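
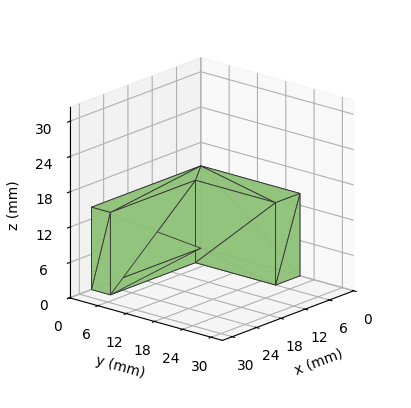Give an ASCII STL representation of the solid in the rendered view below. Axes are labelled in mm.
Reading the render: the shape is an L-shaped prism: outer 27 × 21 mm, arm thicknesses ≈ 4 mm (horizontal) and 6 mm (vertical), extruded 14 mm in z (dimensions read to the nearest mm from the axis ticks). For the STL, each face is triangulated and given an outward normal.

solid part
  facet normal 0.0000 0.0000 -1.0000
    outer loop
      vertex 27.00 4.00 0.00
      vertex 27.00 0.00 0.00
      vertex 0.00 0.00 0.00
    endloop
  endfacet
  facet normal 0.0000 0.0000 -1.0000
    outer loop
      vertex 6.00 4.00 0.00
      vertex 27.00 4.00 0.00
      vertex 0.00 0.00 0.00
    endloop
  endfacet
  facet normal 0.0000 0.0000 -1.0000
    outer loop
      vertex 6.00 21.00 0.00
      vertex 6.00 4.00 0.00
      vertex 0.00 0.00 0.00
    endloop
  endfacet
  facet normal 0.0000 0.0000 -1.0000
    outer loop
      vertex 0.00 21.00 0.00
      vertex 6.00 21.00 0.00
      vertex 0.00 0.00 0.00
    endloop
  endfacet
  facet normal 0.0000 0.0000 1.0000
    outer loop
      vertex 0.00 0.00 14.00
      vertex 27.00 0.00 14.00
      vertex 27.00 4.00 14.00
    endloop
  endfacet
  facet normal 0.0000 0.0000 1.0000
    outer loop
      vertex 0.00 0.00 14.00
      vertex 27.00 4.00 14.00
      vertex 6.00 4.00 14.00
    endloop
  endfacet
  facet normal 0.0000 0.0000 1.0000
    outer loop
      vertex 0.00 0.00 14.00
      vertex 6.00 4.00 14.00
      vertex 6.00 21.00 14.00
    endloop
  endfacet
  facet normal 0.0000 0.0000 1.0000
    outer loop
      vertex 0.00 0.00 14.00
      vertex 6.00 21.00 14.00
      vertex 0.00 21.00 14.00
    endloop
  endfacet
  facet normal 0.0000 -1.0000 0.0000
    outer loop
      vertex 0.00 0.00 0.00
      vertex 27.00 0.00 0.00
      vertex 27.00 0.00 14.00
    endloop
  endfacet
  facet normal 0.0000 -1.0000 0.0000
    outer loop
      vertex 0.00 0.00 0.00
      vertex 27.00 0.00 14.00
      vertex 0.00 0.00 14.00
    endloop
  endfacet
  facet normal 1.0000 0.0000 0.0000
    outer loop
      vertex 27.00 0.00 0.00
      vertex 27.00 4.00 0.00
      vertex 27.00 4.00 14.00
    endloop
  endfacet
  facet normal 1.0000 0.0000 0.0000
    outer loop
      vertex 27.00 0.00 0.00
      vertex 27.00 4.00 14.00
      vertex 27.00 0.00 14.00
    endloop
  endfacet
  facet normal 0.0000 1.0000 0.0000
    outer loop
      vertex 27.00 4.00 0.00
      vertex 6.00 4.00 0.00
      vertex 6.00 4.00 14.00
    endloop
  endfacet
  facet normal 0.0000 1.0000 0.0000
    outer loop
      vertex 27.00 4.00 0.00
      vertex 6.00 4.00 14.00
      vertex 27.00 4.00 14.00
    endloop
  endfacet
  facet normal 1.0000 0.0000 0.0000
    outer loop
      vertex 6.00 4.00 0.00
      vertex 6.00 21.00 0.00
      vertex 6.00 21.00 14.00
    endloop
  endfacet
  facet normal 1.0000 0.0000 0.0000
    outer loop
      vertex 6.00 4.00 0.00
      vertex 6.00 21.00 14.00
      vertex 6.00 4.00 14.00
    endloop
  endfacet
  facet normal 0.0000 1.0000 0.0000
    outer loop
      vertex 6.00 21.00 0.00
      vertex 0.00 21.00 0.00
      vertex 0.00 21.00 14.00
    endloop
  endfacet
  facet normal 0.0000 1.0000 0.0000
    outer loop
      vertex 6.00 21.00 0.00
      vertex 0.00 21.00 14.00
      vertex 6.00 21.00 14.00
    endloop
  endfacet
  facet normal -1.0000 0.0000 0.0000
    outer loop
      vertex 0.00 21.00 0.00
      vertex 0.00 0.00 0.00
      vertex 0.00 0.00 14.00
    endloop
  endfacet
  facet normal -1.0000 0.0000 0.0000
    outer loop
      vertex 0.00 21.00 0.00
      vertex 0.00 0.00 14.00
      vertex 0.00 21.00 14.00
    endloop
  endfacet
endsolid part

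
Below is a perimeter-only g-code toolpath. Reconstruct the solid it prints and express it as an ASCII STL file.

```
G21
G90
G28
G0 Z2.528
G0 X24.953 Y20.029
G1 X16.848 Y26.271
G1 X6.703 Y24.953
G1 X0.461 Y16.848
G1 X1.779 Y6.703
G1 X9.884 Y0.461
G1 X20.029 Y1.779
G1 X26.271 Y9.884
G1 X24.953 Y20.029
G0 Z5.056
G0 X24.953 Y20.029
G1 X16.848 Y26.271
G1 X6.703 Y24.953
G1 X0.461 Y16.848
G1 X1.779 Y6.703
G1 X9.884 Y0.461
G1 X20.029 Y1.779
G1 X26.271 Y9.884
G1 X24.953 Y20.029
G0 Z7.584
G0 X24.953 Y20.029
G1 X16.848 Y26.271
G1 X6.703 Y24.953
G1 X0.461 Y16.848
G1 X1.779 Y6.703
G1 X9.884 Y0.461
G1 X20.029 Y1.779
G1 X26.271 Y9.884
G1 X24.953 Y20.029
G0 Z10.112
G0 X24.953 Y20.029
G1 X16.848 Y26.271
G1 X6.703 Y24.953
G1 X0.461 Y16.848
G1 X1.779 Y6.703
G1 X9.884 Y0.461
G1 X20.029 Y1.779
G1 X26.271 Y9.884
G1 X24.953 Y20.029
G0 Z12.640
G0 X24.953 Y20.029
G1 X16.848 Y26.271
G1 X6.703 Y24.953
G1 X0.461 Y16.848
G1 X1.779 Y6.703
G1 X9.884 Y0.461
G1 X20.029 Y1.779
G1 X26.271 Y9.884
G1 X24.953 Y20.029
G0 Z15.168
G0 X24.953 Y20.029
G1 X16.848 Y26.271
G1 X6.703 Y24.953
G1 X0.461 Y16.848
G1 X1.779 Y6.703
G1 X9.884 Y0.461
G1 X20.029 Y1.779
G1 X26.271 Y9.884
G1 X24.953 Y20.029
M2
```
solid part
  facet normal 0.0000 0.0000 -1.0000
    outer loop
      vertex 6.703 24.953 0.000
      vertex 16.848 26.271 0.000
      vertex 24.953 20.029 0.000
    endloop
  endfacet
  facet normal 0.0000 0.0000 -1.0000
    outer loop
      vertex 0.461 16.848 0.000
      vertex 6.703 24.953 0.000
      vertex 24.953 20.029 0.000
    endloop
  endfacet
  facet normal 0.0000 0.0000 -1.0000
    outer loop
      vertex 1.779 6.703 0.000
      vertex 0.461 16.848 0.000
      vertex 24.953 20.029 0.000
    endloop
  endfacet
  facet normal 0.0000 0.0000 -1.0000
    outer loop
      vertex 9.884 0.461 0.000
      vertex 1.779 6.703 0.000
      vertex 24.953 20.029 0.000
    endloop
  endfacet
  facet normal 0.0000 0.0000 -1.0000
    outer loop
      vertex 20.029 1.779 0.000
      vertex 9.884 0.461 0.000
      vertex 24.953 20.029 0.000
    endloop
  endfacet
  facet normal 0.0000 0.0000 -1.0000
    outer loop
      vertex 26.271 9.884 0.000
      vertex 20.029 1.779 0.000
      vertex 24.953 20.029 0.000
    endloop
  endfacet
  facet normal 0.0000 0.0000 1.0000
    outer loop
      vertex 24.953 20.029 15.168
      vertex 16.848 26.271 15.168
      vertex 6.703 24.953 15.168
    endloop
  endfacet
  facet normal 0.0000 0.0000 1.0000
    outer loop
      vertex 24.953 20.029 15.168
      vertex 6.703 24.953 15.168
      vertex 0.461 16.848 15.168
    endloop
  endfacet
  facet normal 0.0000 0.0000 1.0000
    outer loop
      vertex 24.953 20.029 15.168
      vertex 0.461 16.848 15.168
      vertex 1.779 6.703 15.168
    endloop
  endfacet
  facet normal 0.0000 0.0000 1.0000
    outer loop
      vertex 24.953 20.029 15.168
      vertex 1.779 6.703 15.168
      vertex 9.884 0.461 15.168
    endloop
  endfacet
  facet normal 0.0000 0.0000 1.0000
    outer loop
      vertex 24.953 20.029 15.168
      vertex 9.884 0.461 15.168
      vertex 20.029 1.779 15.168
    endloop
  endfacet
  facet normal 0.0000 0.0000 1.0000
    outer loop
      vertex 24.953 20.029 15.168
      vertex 20.029 1.779 15.168
      vertex 26.271 9.884 15.168
    endloop
  endfacet
  facet normal 0.6102 0.7923 0.0000
    outer loop
      vertex 24.953 20.029 0.000
      vertex 16.848 26.271 0.000
      vertex 16.848 26.271 15.168
    endloop
  endfacet
  facet normal 0.6102 0.7923 0.0000
    outer loop
      vertex 24.953 20.029 0.000
      vertex 16.848 26.271 15.168
      vertex 24.953 20.029 15.168
    endloop
  endfacet
  facet normal -0.1288 0.9917 0.0000
    outer loop
      vertex 16.848 26.271 0.000
      vertex 6.703 24.953 0.000
      vertex 6.703 24.953 15.168
    endloop
  endfacet
  facet normal -0.1288 0.9917 0.0000
    outer loop
      vertex 16.848 26.271 0.000
      vertex 6.703 24.953 15.168
      vertex 16.848 26.271 15.168
    endloop
  endfacet
  facet normal -0.7923 0.6102 0.0000
    outer loop
      vertex 6.703 24.953 0.000
      vertex 0.461 16.848 0.000
      vertex 0.461 16.848 15.168
    endloop
  endfacet
  facet normal -0.7923 0.6102 0.0000
    outer loop
      vertex 6.703 24.953 0.000
      vertex 0.461 16.848 15.168
      vertex 6.703 24.953 15.168
    endloop
  endfacet
  facet normal -0.9917 -0.1288 0.0000
    outer loop
      vertex 0.461 16.848 0.000
      vertex 1.779 6.703 0.000
      vertex 1.779 6.703 15.168
    endloop
  endfacet
  facet normal -0.9917 -0.1288 0.0000
    outer loop
      vertex 0.461 16.848 0.000
      vertex 1.779 6.703 15.168
      vertex 0.461 16.848 15.168
    endloop
  endfacet
  facet normal -0.6102 -0.7923 0.0000
    outer loop
      vertex 1.779 6.703 0.000
      vertex 9.884 0.461 0.000
      vertex 9.884 0.461 15.168
    endloop
  endfacet
  facet normal -0.6102 -0.7923 0.0000
    outer loop
      vertex 1.779 6.703 0.000
      vertex 9.884 0.461 15.168
      vertex 1.779 6.703 15.168
    endloop
  endfacet
  facet normal 0.1288 -0.9917 0.0000
    outer loop
      vertex 9.884 0.461 0.000
      vertex 20.029 1.779 0.000
      vertex 20.029 1.779 15.168
    endloop
  endfacet
  facet normal 0.1288 -0.9917 0.0000
    outer loop
      vertex 9.884 0.461 0.000
      vertex 20.029 1.779 15.168
      vertex 9.884 0.461 15.168
    endloop
  endfacet
  facet normal 0.7923 -0.6102 0.0000
    outer loop
      vertex 20.029 1.779 0.000
      vertex 26.271 9.884 0.000
      vertex 26.271 9.884 15.168
    endloop
  endfacet
  facet normal 0.7923 -0.6102 0.0000
    outer loop
      vertex 20.029 1.779 0.000
      vertex 26.271 9.884 15.168
      vertex 20.029 1.779 15.168
    endloop
  endfacet
  facet normal 0.9917 0.1288 0.0000
    outer loop
      vertex 26.271 9.884 0.000
      vertex 24.953 20.029 0.000
      vertex 24.953 20.029 15.168
    endloop
  endfacet
  facet normal 0.9917 0.1288 0.0000
    outer loop
      vertex 26.271 9.884 0.000
      vertex 24.953 20.029 15.168
      vertex 26.271 9.884 15.168
    endloop
  endfacet
endsolid part

The G0 Z moves step by Δz≈2.528 mm. Every layer's G1 loop is the same polygon, so the solid is a straight extrusion of it from z=0 to z≈15.2. Closing with flat bottom and top caps and triangulating gives 28 facets — a regular 8-sided prism (a cylinder approximated with 8 flat sides), circumscribed radius ≈ 13.4 mm, height ≈ 15.2 mm.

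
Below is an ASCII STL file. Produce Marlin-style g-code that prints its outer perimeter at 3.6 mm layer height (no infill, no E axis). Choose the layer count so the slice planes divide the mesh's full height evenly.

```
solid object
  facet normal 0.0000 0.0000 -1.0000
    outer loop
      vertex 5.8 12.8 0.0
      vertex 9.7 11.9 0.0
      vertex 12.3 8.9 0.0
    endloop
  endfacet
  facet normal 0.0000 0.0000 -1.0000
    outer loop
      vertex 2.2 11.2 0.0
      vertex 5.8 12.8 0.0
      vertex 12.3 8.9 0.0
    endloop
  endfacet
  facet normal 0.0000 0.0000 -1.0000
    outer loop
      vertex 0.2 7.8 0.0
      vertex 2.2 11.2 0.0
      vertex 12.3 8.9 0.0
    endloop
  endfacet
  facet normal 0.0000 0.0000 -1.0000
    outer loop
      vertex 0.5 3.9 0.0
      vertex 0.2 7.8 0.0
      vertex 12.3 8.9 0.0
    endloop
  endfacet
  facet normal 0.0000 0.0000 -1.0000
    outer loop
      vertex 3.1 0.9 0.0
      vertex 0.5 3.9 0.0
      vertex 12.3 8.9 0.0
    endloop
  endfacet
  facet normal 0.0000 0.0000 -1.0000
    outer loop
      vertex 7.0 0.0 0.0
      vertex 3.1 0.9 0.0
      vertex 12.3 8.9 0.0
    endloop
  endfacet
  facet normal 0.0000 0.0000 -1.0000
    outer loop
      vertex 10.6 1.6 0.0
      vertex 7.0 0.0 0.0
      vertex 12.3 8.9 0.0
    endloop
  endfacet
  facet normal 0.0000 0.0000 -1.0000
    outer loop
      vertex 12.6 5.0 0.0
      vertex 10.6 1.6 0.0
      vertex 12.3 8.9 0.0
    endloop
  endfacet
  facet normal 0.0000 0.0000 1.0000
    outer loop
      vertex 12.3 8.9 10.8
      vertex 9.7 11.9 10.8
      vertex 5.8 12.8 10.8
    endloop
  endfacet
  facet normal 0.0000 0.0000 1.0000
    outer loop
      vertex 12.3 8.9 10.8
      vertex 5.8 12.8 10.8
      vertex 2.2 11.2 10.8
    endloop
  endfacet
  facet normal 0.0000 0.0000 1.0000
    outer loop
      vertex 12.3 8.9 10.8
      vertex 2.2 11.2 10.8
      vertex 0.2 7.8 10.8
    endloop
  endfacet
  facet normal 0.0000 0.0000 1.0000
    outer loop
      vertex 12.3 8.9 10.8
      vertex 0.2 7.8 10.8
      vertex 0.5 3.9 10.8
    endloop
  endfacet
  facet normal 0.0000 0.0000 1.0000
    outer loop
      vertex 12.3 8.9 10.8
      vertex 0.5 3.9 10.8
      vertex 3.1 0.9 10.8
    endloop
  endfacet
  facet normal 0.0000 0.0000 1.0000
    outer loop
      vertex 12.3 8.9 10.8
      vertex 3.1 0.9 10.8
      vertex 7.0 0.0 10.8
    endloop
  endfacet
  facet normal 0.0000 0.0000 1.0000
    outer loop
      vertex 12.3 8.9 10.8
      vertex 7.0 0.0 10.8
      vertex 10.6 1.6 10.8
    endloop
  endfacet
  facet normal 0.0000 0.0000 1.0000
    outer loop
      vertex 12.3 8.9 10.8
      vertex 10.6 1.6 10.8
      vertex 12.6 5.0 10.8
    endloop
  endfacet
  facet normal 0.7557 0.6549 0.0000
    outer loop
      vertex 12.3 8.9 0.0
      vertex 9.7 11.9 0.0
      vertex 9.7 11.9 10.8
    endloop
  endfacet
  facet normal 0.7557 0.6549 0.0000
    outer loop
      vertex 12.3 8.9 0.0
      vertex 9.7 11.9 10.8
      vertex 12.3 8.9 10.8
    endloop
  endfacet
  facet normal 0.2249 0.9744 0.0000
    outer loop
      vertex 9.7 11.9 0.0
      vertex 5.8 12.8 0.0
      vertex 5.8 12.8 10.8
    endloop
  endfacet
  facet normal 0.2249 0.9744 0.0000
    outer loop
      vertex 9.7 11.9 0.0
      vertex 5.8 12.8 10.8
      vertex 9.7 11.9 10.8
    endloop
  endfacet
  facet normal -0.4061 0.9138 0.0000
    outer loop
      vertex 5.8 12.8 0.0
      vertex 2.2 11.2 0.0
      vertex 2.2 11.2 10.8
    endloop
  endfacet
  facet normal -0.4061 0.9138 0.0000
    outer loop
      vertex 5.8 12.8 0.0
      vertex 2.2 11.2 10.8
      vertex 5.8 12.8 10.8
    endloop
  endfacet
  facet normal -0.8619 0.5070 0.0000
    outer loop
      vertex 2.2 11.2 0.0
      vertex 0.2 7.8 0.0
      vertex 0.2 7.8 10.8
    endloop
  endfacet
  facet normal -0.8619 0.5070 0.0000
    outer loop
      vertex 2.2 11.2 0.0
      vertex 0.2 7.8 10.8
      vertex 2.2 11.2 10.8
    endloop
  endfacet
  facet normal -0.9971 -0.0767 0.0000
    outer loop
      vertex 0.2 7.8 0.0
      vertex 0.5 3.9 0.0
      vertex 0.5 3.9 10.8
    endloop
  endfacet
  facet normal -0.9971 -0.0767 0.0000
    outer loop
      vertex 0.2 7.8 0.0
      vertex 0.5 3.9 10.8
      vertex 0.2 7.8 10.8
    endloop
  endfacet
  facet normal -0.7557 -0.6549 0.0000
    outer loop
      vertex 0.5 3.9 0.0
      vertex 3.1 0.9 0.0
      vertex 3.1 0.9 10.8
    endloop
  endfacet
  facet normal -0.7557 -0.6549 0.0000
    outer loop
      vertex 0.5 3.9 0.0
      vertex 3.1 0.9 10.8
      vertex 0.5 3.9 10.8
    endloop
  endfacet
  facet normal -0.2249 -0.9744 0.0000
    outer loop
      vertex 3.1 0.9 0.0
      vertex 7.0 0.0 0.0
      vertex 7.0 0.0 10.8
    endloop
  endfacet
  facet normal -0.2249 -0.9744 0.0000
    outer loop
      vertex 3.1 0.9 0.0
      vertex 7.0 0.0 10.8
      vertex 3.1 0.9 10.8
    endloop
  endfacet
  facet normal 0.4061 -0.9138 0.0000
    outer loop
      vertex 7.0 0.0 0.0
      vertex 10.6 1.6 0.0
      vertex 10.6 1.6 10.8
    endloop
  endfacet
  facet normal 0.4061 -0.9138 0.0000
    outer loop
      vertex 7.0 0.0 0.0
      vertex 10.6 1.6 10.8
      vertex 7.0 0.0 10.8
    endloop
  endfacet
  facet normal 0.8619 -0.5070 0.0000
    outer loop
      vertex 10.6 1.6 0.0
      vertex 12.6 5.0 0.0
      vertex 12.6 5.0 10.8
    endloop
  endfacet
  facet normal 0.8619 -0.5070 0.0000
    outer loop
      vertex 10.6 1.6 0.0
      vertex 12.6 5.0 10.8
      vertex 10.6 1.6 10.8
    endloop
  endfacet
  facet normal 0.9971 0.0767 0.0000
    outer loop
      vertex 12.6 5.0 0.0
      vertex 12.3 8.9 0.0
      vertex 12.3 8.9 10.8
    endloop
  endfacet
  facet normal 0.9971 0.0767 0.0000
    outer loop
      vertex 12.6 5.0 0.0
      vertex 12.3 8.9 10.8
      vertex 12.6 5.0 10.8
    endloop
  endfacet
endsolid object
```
; perimeter-only toolpath
G21 ; units = mm
G90 ; absolute positioning
G28 ; home
; layer 1
G0 Z3.6
G0 X12.3 Y8.9
G1 X9.7 Y11.9
G1 X5.8 Y12.8
G1 X2.2 Y11.2
G1 X0.2 Y7.8
G1 X0.5 Y3.9
G1 X3.1 Y0.9
G1 X7.0 Y0.0
G1 X10.6 Y1.6
G1 X12.6 Y5.0
G1 X12.3 Y8.9
; layer 2
G0 Z7.2
G0 X12.3 Y8.9
G1 X9.7 Y11.9
G1 X5.8 Y12.8
G1 X2.2 Y11.2
G1 X0.2 Y7.8
G1 X0.5 Y3.9
G1 X3.1 Y0.9
G1 X7.0 Y0.0
G1 X10.6 Y1.6
G1 X12.6 Y5.0
G1 X12.3 Y8.9
; layer 3
G0 Z10.8
G0 X12.3 Y8.9
G1 X9.7 Y11.9
G1 X5.8 Y12.8
G1 X2.2 Y11.2
G1 X0.2 Y7.8
G1 X0.5 Y3.9
G1 X3.1 Y0.9
G1 X7.0 Y0.0
G1 X10.6 Y1.6
G1 X12.6 Y5.0
G1 X12.3 Y8.9
M2 ; end

The solid is a regular 10-sided prism (a cylinder approximated with 10 flat sides), circumscribed radius ≈ 6.4 mm, height ≈ 10.8 mm. Slicing at Δz = 3.6 mm — 3 equal slices spanning the solid's height, so layer i sits at z = i·h/3 — gives 3 non-empty perimeters. Each is a 10-segment closed polygon; G0 lifts to the layer z and rapids to the start vertex, then G1 traces the edges.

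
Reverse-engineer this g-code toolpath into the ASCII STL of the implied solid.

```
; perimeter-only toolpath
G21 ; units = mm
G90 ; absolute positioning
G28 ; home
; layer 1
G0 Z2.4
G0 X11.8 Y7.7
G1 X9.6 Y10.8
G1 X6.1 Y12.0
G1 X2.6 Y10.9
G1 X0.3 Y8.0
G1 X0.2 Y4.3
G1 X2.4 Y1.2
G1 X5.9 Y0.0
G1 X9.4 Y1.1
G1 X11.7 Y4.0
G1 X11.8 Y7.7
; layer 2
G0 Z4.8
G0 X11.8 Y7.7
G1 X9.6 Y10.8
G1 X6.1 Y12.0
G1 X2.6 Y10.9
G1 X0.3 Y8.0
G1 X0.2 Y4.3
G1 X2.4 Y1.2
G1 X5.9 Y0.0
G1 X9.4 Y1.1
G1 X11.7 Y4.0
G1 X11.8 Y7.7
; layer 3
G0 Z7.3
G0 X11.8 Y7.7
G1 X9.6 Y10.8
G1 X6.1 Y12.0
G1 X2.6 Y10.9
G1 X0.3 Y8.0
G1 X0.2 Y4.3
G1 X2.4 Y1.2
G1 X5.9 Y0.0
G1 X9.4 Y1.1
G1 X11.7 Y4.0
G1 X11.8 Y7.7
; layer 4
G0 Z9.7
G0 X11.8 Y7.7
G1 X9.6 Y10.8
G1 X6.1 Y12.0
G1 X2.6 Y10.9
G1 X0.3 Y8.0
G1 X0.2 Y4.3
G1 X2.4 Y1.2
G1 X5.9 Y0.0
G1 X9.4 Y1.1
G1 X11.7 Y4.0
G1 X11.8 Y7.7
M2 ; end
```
solid part
  facet normal 0.0000 0.0000 -1.0000
    outer loop
      vertex 6.1 12.0 0.0
      vertex 9.6 10.8 0.0
      vertex 11.8 7.7 0.0
    endloop
  endfacet
  facet normal 0.0000 0.0000 -1.0000
    outer loop
      vertex 2.6 10.9 0.0
      vertex 6.1 12.0 0.0
      vertex 11.8 7.7 0.0
    endloop
  endfacet
  facet normal 0.0000 0.0000 -1.0000
    outer loop
      vertex 0.3 8.0 0.0
      vertex 2.6 10.9 0.0
      vertex 11.8 7.7 0.0
    endloop
  endfacet
  facet normal 0.0000 0.0000 -1.0000
    outer loop
      vertex 0.2 4.3 0.0
      vertex 0.3 8.0 0.0
      vertex 11.8 7.7 0.0
    endloop
  endfacet
  facet normal 0.0000 0.0000 -1.0000
    outer loop
      vertex 2.4 1.2 0.0
      vertex 0.2 4.3 0.0
      vertex 11.8 7.7 0.0
    endloop
  endfacet
  facet normal 0.0000 0.0000 -1.0000
    outer loop
      vertex 5.9 0.0 0.0
      vertex 2.4 1.2 0.0
      vertex 11.8 7.7 0.0
    endloop
  endfacet
  facet normal 0.0000 0.0000 -1.0000
    outer loop
      vertex 9.4 1.1 0.0
      vertex 5.9 0.0 0.0
      vertex 11.8 7.7 0.0
    endloop
  endfacet
  facet normal 0.0000 0.0000 -1.0000
    outer loop
      vertex 11.7 4.0 0.0
      vertex 9.4 1.1 0.0
      vertex 11.8 7.7 0.0
    endloop
  endfacet
  facet normal 0.0000 0.0000 1.0000
    outer loop
      vertex 11.8 7.7 9.7
      vertex 9.6 10.8 9.7
      vertex 6.1 12.0 9.7
    endloop
  endfacet
  facet normal 0.0000 0.0000 1.0000
    outer loop
      vertex 11.8 7.7 9.7
      vertex 6.1 12.0 9.7
      vertex 2.6 10.9 9.7
    endloop
  endfacet
  facet normal 0.0000 0.0000 1.0000
    outer loop
      vertex 11.8 7.7 9.7
      vertex 2.6 10.9 9.7
      vertex 0.3 8.0 9.7
    endloop
  endfacet
  facet normal 0.0000 0.0000 1.0000
    outer loop
      vertex 11.8 7.7 9.7
      vertex 0.3 8.0 9.7
      vertex 0.2 4.3 9.7
    endloop
  endfacet
  facet normal 0.0000 0.0000 1.0000
    outer loop
      vertex 11.8 7.7 9.7
      vertex 0.2 4.3 9.7
      vertex 2.4 1.2 9.7
    endloop
  endfacet
  facet normal 0.0000 0.0000 1.0000
    outer loop
      vertex 11.8 7.7 9.7
      vertex 2.4 1.2 9.7
      vertex 5.9 0.0 9.7
    endloop
  endfacet
  facet normal 0.0000 0.0000 1.0000
    outer loop
      vertex 11.8 7.7 9.7
      vertex 5.9 0.0 9.7
      vertex 9.4 1.1 9.7
    endloop
  endfacet
  facet normal 0.0000 0.0000 1.0000
    outer loop
      vertex 11.8 7.7 9.7
      vertex 9.4 1.1 9.7
      vertex 11.7 4.0 9.7
    endloop
  endfacet
  facet normal 0.8155 0.5787 0.0000
    outer loop
      vertex 11.8 7.7 0.0
      vertex 9.6 10.8 0.0
      vertex 9.6 10.8 9.7
    endloop
  endfacet
  facet normal 0.8155 0.5787 0.0000
    outer loop
      vertex 11.8 7.7 0.0
      vertex 9.6 10.8 9.7
      vertex 11.8 7.7 9.7
    endloop
  endfacet
  facet normal 0.3243 0.9459 0.0000
    outer loop
      vertex 9.6 10.8 0.0
      vertex 6.1 12.0 0.0
      vertex 6.1 12.0 9.7
    endloop
  endfacet
  facet normal 0.3243 0.9459 0.0000
    outer loop
      vertex 9.6 10.8 0.0
      vertex 6.1 12.0 9.7
      vertex 9.6 10.8 9.7
    endloop
  endfacet
  facet normal -0.2998 0.9540 0.0000
    outer loop
      vertex 6.1 12.0 0.0
      vertex 2.6 10.9 0.0
      vertex 2.6 10.9 9.7
    endloop
  endfacet
  facet normal -0.2998 0.9540 0.0000
    outer loop
      vertex 6.1 12.0 0.0
      vertex 2.6 10.9 9.7
      vertex 6.1 12.0 9.7
    endloop
  endfacet
  facet normal -0.7835 0.6214 0.0000
    outer loop
      vertex 2.6 10.9 0.0
      vertex 0.3 8.0 0.0
      vertex 0.3 8.0 9.7
    endloop
  endfacet
  facet normal -0.7835 0.6214 0.0000
    outer loop
      vertex 2.6 10.9 0.0
      vertex 0.3 8.0 9.7
      vertex 2.6 10.9 9.7
    endloop
  endfacet
  facet normal -0.9996 0.0270 0.0000
    outer loop
      vertex 0.3 8.0 0.0
      vertex 0.2 4.3 0.0
      vertex 0.2 4.3 9.7
    endloop
  endfacet
  facet normal -0.9996 0.0270 0.0000
    outer loop
      vertex 0.3 8.0 0.0
      vertex 0.2 4.3 9.7
      vertex 0.3 8.0 9.7
    endloop
  endfacet
  facet normal -0.8155 -0.5787 0.0000
    outer loop
      vertex 0.2 4.3 0.0
      vertex 2.4 1.2 0.0
      vertex 2.4 1.2 9.7
    endloop
  endfacet
  facet normal -0.8155 -0.5787 0.0000
    outer loop
      vertex 0.2 4.3 0.0
      vertex 2.4 1.2 9.7
      vertex 0.2 4.3 9.7
    endloop
  endfacet
  facet normal -0.3243 -0.9459 0.0000
    outer loop
      vertex 2.4 1.2 0.0
      vertex 5.9 0.0 0.0
      vertex 5.9 0.0 9.7
    endloop
  endfacet
  facet normal -0.3243 -0.9459 0.0000
    outer loop
      vertex 2.4 1.2 0.0
      vertex 5.9 0.0 9.7
      vertex 2.4 1.2 9.7
    endloop
  endfacet
  facet normal 0.2998 -0.9540 0.0000
    outer loop
      vertex 5.9 0.0 0.0
      vertex 9.4 1.1 0.0
      vertex 9.4 1.1 9.7
    endloop
  endfacet
  facet normal 0.2998 -0.9540 0.0000
    outer loop
      vertex 5.9 0.0 0.0
      vertex 9.4 1.1 9.7
      vertex 5.9 0.0 9.7
    endloop
  endfacet
  facet normal 0.7835 -0.6214 0.0000
    outer loop
      vertex 9.4 1.1 0.0
      vertex 11.7 4.0 0.0
      vertex 11.7 4.0 9.7
    endloop
  endfacet
  facet normal 0.7835 -0.6214 0.0000
    outer loop
      vertex 9.4 1.1 0.0
      vertex 11.7 4.0 9.7
      vertex 9.4 1.1 9.7
    endloop
  endfacet
  facet normal 0.9996 -0.0270 0.0000
    outer loop
      vertex 11.7 4.0 0.0
      vertex 11.8 7.7 0.0
      vertex 11.8 7.7 9.7
    endloop
  endfacet
  facet normal 0.9996 -0.0270 0.0000
    outer loop
      vertex 11.7 4.0 0.0
      vertex 11.8 7.7 9.7
      vertex 11.7 4.0 9.7
    endloop
  endfacet
endsolid part

The G0 Z moves step by Δz≈2.4 mm. Every layer's G1 loop is the same polygon, so the solid is a straight extrusion of it from z=0 to z≈9.7. Closing with flat bottom and top caps and triangulating gives 36 facets — a regular 10-sided prism (a cylinder approximated with 10 flat sides), circumscribed radius ≈ 6 mm, height ≈ 9.7 mm.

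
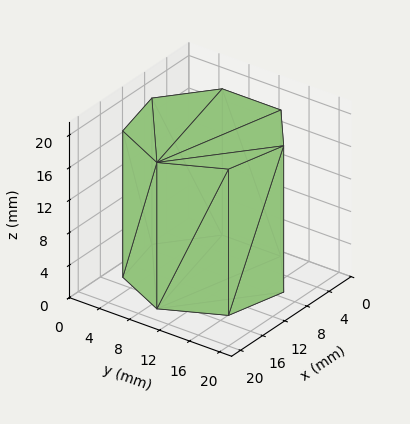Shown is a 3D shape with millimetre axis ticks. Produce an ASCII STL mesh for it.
Reading the render: the shape is a regular 7-sided prism (a cylinder approximated with 7 flat sides), circumscribed radius ≈ 9 mm, height ≈ 18 mm (dimensions read to the nearest mm from the axis ticks). For the STL, each face is triangulated and given an outward normal.

solid part
  facet normal 0.0000 0.0000 -1.0000
    outer loop
      vertex 6.997 17.774 0.000
      vertex 14.611 16.036 0.000
      vertex 18.000 9.000 0.000
    endloop
  endfacet
  facet normal 0.0000 0.0000 -1.0000
    outer loop
      vertex 0.891 12.905 0.000
      vertex 6.997 17.774 0.000
      vertex 18.000 9.000 0.000
    endloop
  endfacet
  facet normal 0.0000 0.0000 -1.0000
    outer loop
      vertex 0.891 5.095 0.000
      vertex 0.891 12.905 0.000
      vertex 18.000 9.000 0.000
    endloop
  endfacet
  facet normal 0.0000 0.0000 -1.0000
    outer loop
      vertex 6.997 0.226 0.000
      vertex 0.891 5.095 0.000
      vertex 18.000 9.000 0.000
    endloop
  endfacet
  facet normal 0.0000 0.0000 -1.0000
    outer loop
      vertex 14.611 1.964 0.000
      vertex 6.997 0.226 0.000
      vertex 18.000 9.000 0.000
    endloop
  endfacet
  facet normal 0.0000 0.0000 1.0000
    outer loop
      vertex 18.000 9.000 18.000
      vertex 14.611 16.036 18.000
      vertex 6.997 17.774 18.000
    endloop
  endfacet
  facet normal 0.0000 0.0000 1.0000
    outer loop
      vertex 18.000 9.000 18.000
      vertex 6.997 17.774 18.000
      vertex 0.891 12.905 18.000
    endloop
  endfacet
  facet normal 0.0000 0.0000 1.0000
    outer loop
      vertex 18.000 9.000 18.000
      vertex 0.891 12.905 18.000
      vertex 0.891 5.095 18.000
    endloop
  endfacet
  facet normal 0.0000 0.0000 1.0000
    outer loop
      vertex 18.000 9.000 18.000
      vertex 0.891 5.095 18.000
      vertex 6.997 0.226 18.000
    endloop
  endfacet
  facet normal 0.0000 0.0000 1.0000
    outer loop
      vertex 18.000 9.000 18.000
      vertex 6.997 0.226 18.000
      vertex 14.611 1.964 18.000
    endloop
  endfacet
  facet normal 0.9009 0.4340 0.0000
    outer loop
      vertex 18.000 9.000 0.000
      vertex 14.611 16.036 0.000
      vertex 14.611 16.036 18.000
    endloop
  endfacet
  facet normal 0.9009 0.4340 0.0000
    outer loop
      vertex 18.000 9.000 0.000
      vertex 14.611 16.036 18.000
      vertex 18.000 9.000 18.000
    endloop
  endfacet
  facet normal 0.2225 0.9749 0.0000
    outer loop
      vertex 14.611 16.036 0.000
      vertex 6.997 17.774 0.000
      vertex 6.997 17.774 18.000
    endloop
  endfacet
  facet normal 0.2225 0.9749 0.0000
    outer loop
      vertex 14.611 16.036 0.000
      vertex 6.997 17.774 18.000
      vertex 14.611 16.036 18.000
    endloop
  endfacet
  facet normal -0.6235 0.7819 0.0000
    outer loop
      vertex 6.997 17.774 0.000
      vertex 0.891 12.905 0.000
      vertex 0.891 12.905 18.000
    endloop
  endfacet
  facet normal -0.6235 0.7819 0.0000
    outer loop
      vertex 6.997 17.774 0.000
      vertex 0.891 12.905 18.000
      vertex 6.997 17.774 18.000
    endloop
  endfacet
  facet normal -1.0000 0.0000 0.0000
    outer loop
      vertex 0.891 12.905 0.000
      vertex 0.891 5.095 0.000
      vertex 0.891 5.095 18.000
    endloop
  endfacet
  facet normal -1.0000 0.0000 0.0000
    outer loop
      vertex 0.891 12.905 0.000
      vertex 0.891 5.095 18.000
      vertex 0.891 12.905 18.000
    endloop
  endfacet
  facet normal -0.6235 -0.7819 0.0000
    outer loop
      vertex 0.891 5.095 0.000
      vertex 6.997 0.226 0.000
      vertex 6.997 0.226 18.000
    endloop
  endfacet
  facet normal -0.6235 -0.7819 0.0000
    outer loop
      vertex 0.891 5.095 0.000
      vertex 6.997 0.226 18.000
      vertex 0.891 5.095 18.000
    endloop
  endfacet
  facet normal 0.2225 -0.9749 0.0000
    outer loop
      vertex 6.997 0.226 0.000
      vertex 14.611 1.964 0.000
      vertex 14.611 1.964 18.000
    endloop
  endfacet
  facet normal 0.2225 -0.9749 0.0000
    outer loop
      vertex 6.997 0.226 0.000
      vertex 14.611 1.964 18.000
      vertex 6.997 0.226 18.000
    endloop
  endfacet
  facet normal 0.9009 -0.4340 0.0000
    outer loop
      vertex 14.611 1.964 0.000
      vertex 18.000 9.000 0.000
      vertex 18.000 9.000 18.000
    endloop
  endfacet
  facet normal 0.9009 -0.4340 0.0000
    outer loop
      vertex 14.611 1.964 0.000
      vertex 18.000 9.000 18.000
      vertex 14.611 1.964 18.000
    endloop
  endfacet
endsolid part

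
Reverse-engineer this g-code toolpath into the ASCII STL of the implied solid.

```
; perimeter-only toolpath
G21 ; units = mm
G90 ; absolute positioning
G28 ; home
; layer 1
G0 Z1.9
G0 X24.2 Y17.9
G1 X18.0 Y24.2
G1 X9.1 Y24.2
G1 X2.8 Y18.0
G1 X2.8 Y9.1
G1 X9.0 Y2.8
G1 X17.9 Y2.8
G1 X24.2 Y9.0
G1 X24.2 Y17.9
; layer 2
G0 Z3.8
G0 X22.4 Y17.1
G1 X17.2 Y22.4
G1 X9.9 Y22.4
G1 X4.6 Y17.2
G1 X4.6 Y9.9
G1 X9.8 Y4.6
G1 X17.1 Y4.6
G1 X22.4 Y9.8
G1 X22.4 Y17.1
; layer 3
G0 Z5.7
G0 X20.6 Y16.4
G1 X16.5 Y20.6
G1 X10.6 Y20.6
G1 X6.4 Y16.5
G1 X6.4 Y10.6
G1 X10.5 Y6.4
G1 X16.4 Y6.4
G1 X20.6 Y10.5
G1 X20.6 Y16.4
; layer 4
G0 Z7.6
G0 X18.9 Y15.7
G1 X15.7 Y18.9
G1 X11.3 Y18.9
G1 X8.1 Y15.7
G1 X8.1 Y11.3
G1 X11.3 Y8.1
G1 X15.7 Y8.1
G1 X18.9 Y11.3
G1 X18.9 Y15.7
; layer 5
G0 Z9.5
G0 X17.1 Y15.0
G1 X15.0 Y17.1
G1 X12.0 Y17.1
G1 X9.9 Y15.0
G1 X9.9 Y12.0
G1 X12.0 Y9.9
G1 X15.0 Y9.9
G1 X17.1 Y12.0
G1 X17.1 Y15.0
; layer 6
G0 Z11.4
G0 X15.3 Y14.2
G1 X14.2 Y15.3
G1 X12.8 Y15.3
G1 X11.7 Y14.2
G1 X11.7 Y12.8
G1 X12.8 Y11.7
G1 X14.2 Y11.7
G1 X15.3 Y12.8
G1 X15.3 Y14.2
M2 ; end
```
solid part
  facet normal 0.0000 0.0000 -1.0000
    outer loop
      vertex 8.4 26.0 0.0
      vertex 18.7 26.0 0.0
      vertex 26.0 18.6 0.0
    endloop
  endfacet
  facet normal 0.0000 0.0000 -1.0000
    outer loop
      vertex 1.0 18.7 0.0
      vertex 8.4 26.0 0.0
      vertex 26.0 18.6 0.0
    endloop
  endfacet
  facet normal 0.0000 0.0000 -1.0000
    outer loop
      vertex 1.0 8.4 0.0
      vertex 1.0 18.7 0.0
      vertex 26.0 18.6 0.0
    endloop
  endfacet
  facet normal 0.0000 0.0000 -1.0000
    outer loop
      vertex 8.3 1.0 0.0
      vertex 1.0 8.4 0.0
      vertex 26.0 18.6 0.0
    endloop
  endfacet
  facet normal 0.0000 0.0000 -1.0000
    outer loop
      vertex 18.6 1.0 0.0
      vertex 8.3 1.0 0.0
      vertex 26.0 18.6 0.0
    endloop
  endfacet
  facet normal 0.0000 0.0000 -1.0000
    outer loop
      vertex 26.0 8.3 0.0
      vertex 18.6 1.0 0.0
      vertex 26.0 18.6 0.0
    endloop
  endfacet
  facet normal 0.5191 0.5121 0.6843
    outer loop
      vertex 26.0 18.6 0.0
      vertex 18.7 26.0 0.0
      vertex 13.5 13.5 13.3
    endloop
  endfacet
  facet normal 0.0000 0.7287 0.6849
    outer loop
      vertex 18.7 26.0 0.0
      vertex 8.4 26.0 0.0
      vertex 13.5 13.5 13.3
    endloop
  endfacet
  facet normal -0.5121 0.5191 0.6843
    outer loop
      vertex 8.4 26.0 0.0
      vertex 1.0 18.7 0.0
      vertex 13.5 13.5 13.3
    endloop
  endfacet
  facet normal -0.7287 0.0000 0.6849
    outer loop
      vertex 1.0 18.7 0.0
      vertex 1.0 8.4 0.0
      vertex 13.5 13.5 13.3
    endloop
  endfacet
  facet normal -0.5191 -0.5121 0.6843
    outer loop
      vertex 1.0 8.4 0.0
      vertex 8.3 1.0 0.0
      vertex 13.5 13.5 13.3
    endloop
  endfacet
  facet normal 0.0000 -0.7287 0.6849
    outer loop
      vertex 8.3 1.0 0.0
      vertex 18.6 1.0 0.0
      vertex 13.5 13.5 13.3
    endloop
  endfacet
  facet normal 0.5121 -0.5191 0.6843
    outer loop
      vertex 18.6 1.0 0.0
      vertex 26.0 8.3 0.0
      vertex 13.5 13.5 13.3
    endloop
  endfacet
  facet normal 0.7287 0.0000 0.6849
    outer loop
      vertex 26.0 8.3 0.0
      vertex 26.0 18.6 0.0
      vertex 13.5 13.5 13.3
    endloop
  endfacet
endsolid part

The G0 Z moves step by Δz≈1.9 mm. The G1 loops shrink linearly with z, so the solid tapers from its base footprint up to z≈13.3. Closing with a flat bottom cap and the tapered top and triangulating gives 14 facets — a regular 8-sided pyramid, base circumscribed radius ≈ 13.5 mm, apex at z ≈ 13.3 mm.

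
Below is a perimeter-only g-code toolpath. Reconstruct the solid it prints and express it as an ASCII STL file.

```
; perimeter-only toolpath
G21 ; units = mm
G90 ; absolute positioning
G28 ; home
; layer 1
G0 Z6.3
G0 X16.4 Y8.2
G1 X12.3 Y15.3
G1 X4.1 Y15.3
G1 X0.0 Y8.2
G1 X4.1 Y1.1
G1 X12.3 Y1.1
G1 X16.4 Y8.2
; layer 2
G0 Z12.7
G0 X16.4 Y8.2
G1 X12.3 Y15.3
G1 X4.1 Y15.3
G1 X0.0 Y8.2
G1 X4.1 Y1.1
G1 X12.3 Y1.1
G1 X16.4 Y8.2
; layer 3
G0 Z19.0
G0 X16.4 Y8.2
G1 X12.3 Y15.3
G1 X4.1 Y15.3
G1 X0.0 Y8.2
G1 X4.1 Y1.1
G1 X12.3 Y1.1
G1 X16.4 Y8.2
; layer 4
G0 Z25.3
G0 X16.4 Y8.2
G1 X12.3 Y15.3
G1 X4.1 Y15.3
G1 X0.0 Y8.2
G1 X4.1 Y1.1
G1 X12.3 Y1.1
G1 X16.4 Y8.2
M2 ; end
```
solid part
  facet normal 0.0000 0.0000 -1.0000
    outer loop
      vertex 4.1 15.3 0.0
      vertex 12.3 15.3 0.0
      vertex 16.4 8.2 0.0
    endloop
  endfacet
  facet normal 0.0000 0.0000 -1.0000
    outer loop
      vertex 0.0 8.2 0.0
      vertex 4.1 15.3 0.0
      vertex 16.4 8.2 0.0
    endloop
  endfacet
  facet normal 0.0000 0.0000 -1.0000
    outer loop
      vertex 4.1 1.1 0.0
      vertex 0.0 8.2 0.0
      vertex 16.4 8.2 0.0
    endloop
  endfacet
  facet normal 0.0000 0.0000 -1.0000
    outer loop
      vertex 12.3 1.1 0.0
      vertex 4.1 1.1 0.0
      vertex 16.4 8.2 0.0
    endloop
  endfacet
  facet normal 0.0000 0.0000 1.0000
    outer loop
      vertex 16.4 8.2 25.3
      vertex 12.3 15.3 25.3
      vertex 4.1 15.3 25.3
    endloop
  endfacet
  facet normal 0.0000 0.0000 1.0000
    outer loop
      vertex 16.4 8.2 25.3
      vertex 4.1 15.3 25.3
      vertex 0.0 8.2 25.3
    endloop
  endfacet
  facet normal 0.0000 0.0000 1.0000
    outer loop
      vertex 16.4 8.2 25.3
      vertex 0.0 8.2 25.3
      vertex 4.1 1.1 25.3
    endloop
  endfacet
  facet normal 0.0000 0.0000 1.0000
    outer loop
      vertex 16.4 8.2 25.3
      vertex 4.1 1.1 25.3
      vertex 12.3 1.1 25.3
    endloop
  endfacet
  facet normal 0.8660 0.5001 0.0000
    outer loop
      vertex 16.4 8.2 0.0
      vertex 12.3 15.3 0.0
      vertex 12.3 15.3 25.3
    endloop
  endfacet
  facet normal 0.8660 0.5001 0.0000
    outer loop
      vertex 16.4 8.2 0.0
      vertex 12.3 15.3 25.3
      vertex 16.4 8.2 25.3
    endloop
  endfacet
  facet normal 0.0000 1.0000 0.0000
    outer loop
      vertex 12.3 15.3 0.0
      vertex 4.1 15.3 0.0
      vertex 4.1 15.3 25.3
    endloop
  endfacet
  facet normal 0.0000 1.0000 0.0000
    outer loop
      vertex 12.3 15.3 0.0
      vertex 4.1 15.3 25.3
      vertex 12.3 15.3 25.3
    endloop
  endfacet
  facet normal -0.8660 0.5001 0.0000
    outer loop
      vertex 4.1 15.3 0.0
      vertex 0.0 8.2 0.0
      vertex 0.0 8.2 25.3
    endloop
  endfacet
  facet normal -0.8660 0.5001 0.0000
    outer loop
      vertex 4.1 15.3 0.0
      vertex 0.0 8.2 25.3
      vertex 4.1 15.3 25.3
    endloop
  endfacet
  facet normal -0.8660 -0.5001 0.0000
    outer loop
      vertex 0.0 8.2 0.0
      vertex 4.1 1.1 0.0
      vertex 4.1 1.1 25.3
    endloop
  endfacet
  facet normal -0.8660 -0.5001 0.0000
    outer loop
      vertex 0.0 8.2 0.0
      vertex 4.1 1.1 25.3
      vertex 0.0 8.2 25.3
    endloop
  endfacet
  facet normal 0.0000 -1.0000 0.0000
    outer loop
      vertex 4.1 1.1 0.0
      vertex 12.3 1.1 0.0
      vertex 12.3 1.1 25.3
    endloop
  endfacet
  facet normal 0.0000 -1.0000 0.0000
    outer loop
      vertex 4.1 1.1 0.0
      vertex 12.3 1.1 25.3
      vertex 4.1 1.1 25.3
    endloop
  endfacet
  facet normal 0.8660 -0.5001 0.0000
    outer loop
      vertex 12.3 1.1 0.0
      vertex 16.4 8.2 0.0
      vertex 16.4 8.2 25.3
    endloop
  endfacet
  facet normal 0.8660 -0.5001 0.0000
    outer loop
      vertex 12.3 1.1 0.0
      vertex 16.4 8.2 25.3
      vertex 12.3 1.1 25.3
    endloop
  endfacet
endsolid part

The G0 Z moves step by Δz≈6.3 mm. Every layer's G1 loop is the same polygon, so the solid is a straight extrusion of it from z=0 to z≈25.3. Closing with flat bottom and top caps and triangulating gives 20 facets — a regular 6-sided prism (a cylinder approximated with 6 flat sides), circumscribed radius ≈ 8.2 mm, height ≈ 25.3 mm.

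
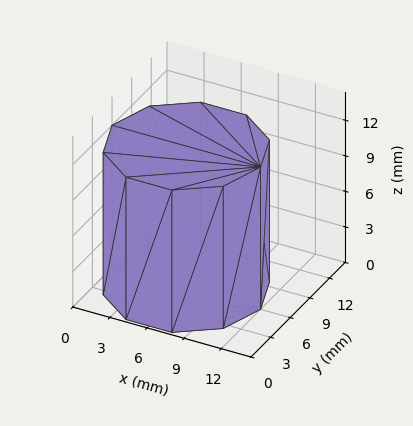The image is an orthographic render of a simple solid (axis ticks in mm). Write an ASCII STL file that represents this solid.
Reading the render: the shape is a regular 10-sided prism (a cylinder approximated with 10 flat sides), circumscribed radius ≈ 6 mm, height ≈ 12 mm (dimensions read to the nearest mm from the axis ticks). For the STL, each face is triangulated and given an outward normal.

solid part
  facet normal 0.0000 0.0000 -1.0000
    outer loop
      vertex 7.854 11.706 0.000
      vertex 10.854 9.527 0.000
      vertex 12.000 6.000 0.000
    endloop
  endfacet
  facet normal 0.0000 0.0000 -1.0000
    outer loop
      vertex 4.146 11.706 0.000
      vertex 7.854 11.706 0.000
      vertex 12.000 6.000 0.000
    endloop
  endfacet
  facet normal 0.0000 0.0000 -1.0000
    outer loop
      vertex 1.146 9.527 0.000
      vertex 4.146 11.706 0.000
      vertex 12.000 6.000 0.000
    endloop
  endfacet
  facet normal 0.0000 0.0000 -1.0000
    outer loop
      vertex 0.000 6.000 0.000
      vertex 1.146 9.527 0.000
      vertex 12.000 6.000 0.000
    endloop
  endfacet
  facet normal 0.0000 0.0000 -1.0000
    outer loop
      vertex 1.146 2.473 0.000
      vertex 0.000 6.000 0.000
      vertex 12.000 6.000 0.000
    endloop
  endfacet
  facet normal 0.0000 0.0000 -1.0000
    outer loop
      vertex 4.146 0.294 0.000
      vertex 1.146 2.473 0.000
      vertex 12.000 6.000 0.000
    endloop
  endfacet
  facet normal 0.0000 0.0000 -1.0000
    outer loop
      vertex 7.854 0.294 0.000
      vertex 4.146 0.294 0.000
      vertex 12.000 6.000 0.000
    endloop
  endfacet
  facet normal 0.0000 0.0000 -1.0000
    outer loop
      vertex 10.854 2.473 0.000
      vertex 7.854 0.294 0.000
      vertex 12.000 6.000 0.000
    endloop
  endfacet
  facet normal 0.0000 0.0000 1.0000
    outer loop
      vertex 12.000 6.000 12.000
      vertex 10.854 9.527 12.000
      vertex 7.854 11.706 12.000
    endloop
  endfacet
  facet normal 0.0000 0.0000 1.0000
    outer loop
      vertex 12.000 6.000 12.000
      vertex 7.854 11.706 12.000
      vertex 4.146 11.706 12.000
    endloop
  endfacet
  facet normal 0.0000 0.0000 1.0000
    outer loop
      vertex 12.000 6.000 12.000
      vertex 4.146 11.706 12.000
      vertex 1.146 9.527 12.000
    endloop
  endfacet
  facet normal 0.0000 0.0000 1.0000
    outer loop
      vertex 12.000 6.000 12.000
      vertex 1.146 9.527 12.000
      vertex 0.000 6.000 12.000
    endloop
  endfacet
  facet normal 0.0000 0.0000 1.0000
    outer loop
      vertex 12.000 6.000 12.000
      vertex 0.000 6.000 12.000
      vertex 1.146 2.473 12.000
    endloop
  endfacet
  facet normal 0.0000 0.0000 1.0000
    outer loop
      vertex 12.000 6.000 12.000
      vertex 1.146 2.473 12.000
      vertex 4.146 0.294 12.000
    endloop
  endfacet
  facet normal 0.0000 0.0000 1.0000
    outer loop
      vertex 12.000 6.000 12.000
      vertex 4.146 0.294 12.000
      vertex 7.854 0.294 12.000
    endloop
  endfacet
  facet normal 0.0000 0.0000 1.0000
    outer loop
      vertex 12.000 6.000 12.000
      vertex 7.854 0.294 12.000
      vertex 10.854 2.473 12.000
    endloop
  endfacet
  facet normal 0.9511 0.3090 0.0000
    outer loop
      vertex 12.000 6.000 0.000
      vertex 10.854 9.527 0.000
      vertex 10.854 9.527 12.000
    endloop
  endfacet
  facet normal 0.9511 0.3090 0.0000
    outer loop
      vertex 12.000 6.000 0.000
      vertex 10.854 9.527 12.000
      vertex 12.000 6.000 12.000
    endloop
  endfacet
  facet normal 0.5877 0.8091 0.0000
    outer loop
      vertex 10.854 9.527 0.000
      vertex 7.854 11.706 0.000
      vertex 7.854 11.706 12.000
    endloop
  endfacet
  facet normal 0.5877 0.8091 0.0000
    outer loop
      vertex 10.854 9.527 0.000
      vertex 7.854 11.706 12.000
      vertex 10.854 9.527 12.000
    endloop
  endfacet
  facet normal 0.0000 1.0000 0.0000
    outer loop
      vertex 7.854 11.706 0.000
      vertex 4.146 11.706 0.000
      vertex 4.146 11.706 12.000
    endloop
  endfacet
  facet normal 0.0000 1.0000 0.0000
    outer loop
      vertex 7.854 11.706 0.000
      vertex 4.146 11.706 12.000
      vertex 7.854 11.706 12.000
    endloop
  endfacet
  facet normal -0.5877 0.8091 0.0000
    outer loop
      vertex 4.146 11.706 0.000
      vertex 1.146 9.527 0.000
      vertex 1.146 9.527 12.000
    endloop
  endfacet
  facet normal -0.5877 0.8091 0.0000
    outer loop
      vertex 4.146 11.706 0.000
      vertex 1.146 9.527 12.000
      vertex 4.146 11.706 12.000
    endloop
  endfacet
  facet normal -0.9511 0.3090 0.0000
    outer loop
      vertex 1.146 9.527 0.000
      vertex 0.000 6.000 0.000
      vertex 0.000 6.000 12.000
    endloop
  endfacet
  facet normal -0.9511 0.3090 0.0000
    outer loop
      vertex 1.146 9.527 0.000
      vertex 0.000 6.000 12.000
      vertex 1.146 9.527 12.000
    endloop
  endfacet
  facet normal -0.9511 -0.3090 0.0000
    outer loop
      vertex 0.000 6.000 0.000
      vertex 1.146 2.473 0.000
      vertex 1.146 2.473 12.000
    endloop
  endfacet
  facet normal -0.9511 -0.3090 0.0000
    outer loop
      vertex 0.000 6.000 0.000
      vertex 1.146 2.473 12.000
      vertex 0.000 6.000 12.000
    endloop
  endfacet
  facet normal -0.5877 -0.8091 0.0000
    outer loop
      vertex 1.146 2.473 0.000
      vertex 4.146 0.294 0.000
      vertex 4.146 0.294 12.000
    endloop
  endfacet
  facet normal -0.5877 -0.8091 0.0000
    outer loop
      vertex 1.146 2.473 0.000
      vertex 4.146 0.294 12.000
      vertex 1.146 2.473 12.000
    endloop
  endfacet
  facet normal 0.0000 -1.0000 0.0000
    outer loop
      vertex 4.146 0.294 0.000
      vertex 7.854 0.294 0.000
      vertex 7.854 0.294 12.000
    endloop
  endfacet
  facet normal 0.0000 -1.0000 0.0000
    outer loop
      vertex 4.146 0.294 0.000
      vertex 7.854 0.294 12.000
      vertex 4.146 0.294 12.000
    endloop
  endfacet
  facet normal 0.5877 -0.8091 0.0000
    outer loop
      vertex 7.854 0.294 0.000
      vertex 10.854 2.473 0.000
      vertex 10.854 2.473 12.000
    endloop
  endfacet
  facet normal 0.5877 -0.8091 0.0000
    outer loop
      vertex 7.854 0.294 0.000
      vertex 10.854 2.473 12.000
      vertex 7.854 0.294 12.000
    endloop
  endfacet
  facet normal 0.9511 -0.3090 0.0000
    outer loop
      vertex 10.854 2.473 0.000
      vertex 12.000 6.000 0.000
      vertex 12.000 6.000 12.000
    endloop
  endfacet
  facet normal 0.9511 -0.3090 0.0000
    outer loop
      vertex 10.854 2.473 0.000
      vertex 12.000 6.000 12.000
      vertex 10.854 2.473 12.000
    endloop
  endfacet
endsolid part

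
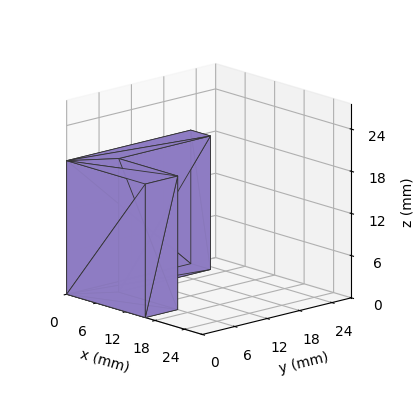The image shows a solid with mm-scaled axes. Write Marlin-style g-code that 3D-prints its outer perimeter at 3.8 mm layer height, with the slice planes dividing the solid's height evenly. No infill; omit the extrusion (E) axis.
Reading the render: the shape is an L-shaped prism: outer 16 × 23 mm, arm thicknesses ≈ 6 mm (horizontal) and 4 mm (vertical), extruded 19 mm in z (dimensions read to the nearest mm from the axis ticks). For the g-code, the solid's height is divided into equal slices at the stated Δz and each level perimeter traced with G1 moves after a G0 lift.

; perimeter-only toolpath
G21 ; units = mm
G90 ; absolute positioning
G28 ; home
; layer 1
G0 Z3.8
G0 X0.0 Y0.0
G1 X16.0 Y0.0
G1 X16.0 Y6.0
G1 X4.0 Y6.0
G1 X4.0 Y23.0
G1 X0.0 Y23.0
G1 X0.0 Y0.0
; layer 2
G0 Z7.6
G0 X0.0 Y0.0
G1 X16.0 Y0.0
G1 X16.0 Y6.0
G1 X4.0 Y6.0
G1 X4.0 Y23.0
G1 X0.0 Y23.0
G1 X0.0 Y0.0
; layer 3
G0 Z11.4
G0 X0.0 Y0.0
G1 X16.0 Y0.0
G1 X16.0 Y6.0
G1 X4.0 Y6.0
G1 X4.0 Y23.0
G1 X0.0 Y23.0
G1 X0.0 Y0.0
; layer 4
G0 Z15.2
G0 X0.0 Y0.0
G1 X16.0 Y0.0
G1 X16.0 Y6.0
G1 X4.0 Y6.0
G1 X4.0 Y23.0
G1 X0.0 Y23.0
G1 X0.0 Y0.0
; layer 5
G0 Z19.0
G0 X0.0 Y0.0
G1 X16.0 Y0.0
G1 X16.0 Y6.0
G1 X4.0 Y6.0
G1 X4.0 Y23.0
G1 X0.0 Y23.0
G1 X0.0 Y0.0
M2 ; end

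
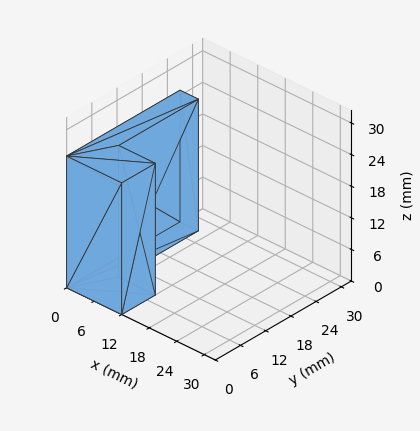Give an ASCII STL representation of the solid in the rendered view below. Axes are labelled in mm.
Reading the render: the shape is an L-shaped prism: outer 12 × 27 mm, arm thicknesses ≈ 8 mm (horizontal) and 4 mm (vertical), extruded 25 mm in z (dimensions read to the nearest mm from the axis ticks). For the STL, each face is triangulated and given an outward normal.

solid part
  facet normal 0.0000 0.0000 -1.0000
    outer loop
      vertex 12.0 8.0 0.0
      vertex 12.0 0.0 0.0
      vertex 0.0 0.0 0.0
    endloop
  endfacet
  facet normal 0.0000 0.0000 -1.0000
    outer loop
      vertex 4.0 8.0 0.0
      vertex 12.0 8.0 0.0
      vertex 0.0 0.0 0.0
    endloop
  endfacet
  facet normal 0.0000 0.0000 -1.0000
    outer loop
      vertex 4.0 27.0 0.0
      vertex 4.0 8.0 0.0
      vertex 0.0 0.0 0.0
    endloop
  endfacet
  facet normal 0.0000 0.0000 -1.0000
    outer loop
      vertex 0.0 27.0 0.0
      vertex 4.0 27.0 0.0
      vertex 0.0 0.0 0.0
    endloop
  endfacet
  facet normal 0.0000 0.0000 1.0000
    outer loop
      vertex 0.0 0.0 25.0
      vertex 12.0 0.0 25.0
      vertex 12.0 8.0 25.0
    endloop
  endfacet
  facet normal 0.0000 0.0000 1.0000
    outer loop
      vertex 0.0 0.0 25.0
      vertex 12.0 8.0 25.0
      vertex 4.0 8.0 25.0
    endloop
  endfacet
  facet normal 0.0000 0.0000 1.0000
    outer loop
      vertex 0.0 0.0 25.0
      vertex 4.0 8.0 25.0
      vertex 4.0 27.0 25.0
    endloop
  endfacet
  facet normal 0.0000 0.0000 1.0000
    outer loop
      vertex 0.0 0.0 25.0
      vertex 4.0 27.0 25.0
      vertex 0.0 27.0 25.0
    endloop
  endfacet
  facet normal 0.0000 -1.0000 0.0000
    outer loop
      vertex 0.0 0.0 0.0
      vertex 12.0 0.0 0.0
      vertex 12.0 0.0 25.0
    endloop
  endfacet
  facet normal 0.0000 -1.0000 0.0000
    outer loop
      vertex 0.0 0.0 0.0
      vertex 12.0 0.0 25.0
      vertex 0.0 0.0 25.0
    endloop
  endfacet
  facet normal 1.0000 0.0000 0.0000
    outer loop
      vertex 12.0 0.0 0.0
      vertex 12.0 8.0 0.0
      vertex 12.0 8.0 25.0
    endloop
  endfacet
  facet normal 1.0000 0.0000 0.0000
    outer loop
      vertex 12.0 0.0 0.0
      vertex 12.0 8.0 25.0
      vertex 12.0 0.0 25.0
    endloop
  endfacet
  facet normal 0.0000 1.0000 0.0000
    outer loop
      vertex 12.0 8.0 0.0
      vertex 4.0 8.0 0.0
      vertex 4.0 8.0 25.0
    endloop
  endfacet
  facet normal 0.0000 1.0000 0.0000
    outer loop
      vertex 12.0 8.0 0.0
      vertex 4.0 8.0 25.0
      vertex 12.0 8.0 25.0
    endloop
  endfacet
  facet normal 1.0000 0.0000 0.0000
    outer loop
      vertex 4.0 8.0 0.0
      vertex 4.0 27.0 0.0
      vertex 4.0 27.0 25.0
    endloop
  endfacet
  facet normal 1.0000 0.0000 0.0000
    outer loop
      vertex 4.0 8.0 0.0
      vertex 4.0 27.0 25.0
      vertex 4.0 8.0 25.0
    endloop
  endfacet
  facet normal 0.0000 1.0000 0.0000
    outer loop
      vertex 4.0 27.0 0.0
      vertex 0.0 27.0 0.0
      vertex 0.0 27.0 25.0
    endloop
  endfacet
  facet normal 0.0000 1.0000 0.0000
    outer loop
      vertex 4.0 27.0 0.0
      vertex 0.0 27.0 25.0
      vertex 4.0 27.0 25.0
    endloop
  endfacet
  facet normal -1.0000 0.0000 0.0000
    outer loop
      vertex 0.0 27.0 0.0
      vertex 0.0 0.0 0.0
      vertex 0.0 0.0 25.0
    endloop
  endfacet
  facet normal -1.0000 0.0000 0.0000
    outer loop
      vertex 0.0 27.0 0.0
      vertex 0.0 0.0 25.0
      vertex 0.0 27.0 25.0
    endloop
  endfacet
endsolid part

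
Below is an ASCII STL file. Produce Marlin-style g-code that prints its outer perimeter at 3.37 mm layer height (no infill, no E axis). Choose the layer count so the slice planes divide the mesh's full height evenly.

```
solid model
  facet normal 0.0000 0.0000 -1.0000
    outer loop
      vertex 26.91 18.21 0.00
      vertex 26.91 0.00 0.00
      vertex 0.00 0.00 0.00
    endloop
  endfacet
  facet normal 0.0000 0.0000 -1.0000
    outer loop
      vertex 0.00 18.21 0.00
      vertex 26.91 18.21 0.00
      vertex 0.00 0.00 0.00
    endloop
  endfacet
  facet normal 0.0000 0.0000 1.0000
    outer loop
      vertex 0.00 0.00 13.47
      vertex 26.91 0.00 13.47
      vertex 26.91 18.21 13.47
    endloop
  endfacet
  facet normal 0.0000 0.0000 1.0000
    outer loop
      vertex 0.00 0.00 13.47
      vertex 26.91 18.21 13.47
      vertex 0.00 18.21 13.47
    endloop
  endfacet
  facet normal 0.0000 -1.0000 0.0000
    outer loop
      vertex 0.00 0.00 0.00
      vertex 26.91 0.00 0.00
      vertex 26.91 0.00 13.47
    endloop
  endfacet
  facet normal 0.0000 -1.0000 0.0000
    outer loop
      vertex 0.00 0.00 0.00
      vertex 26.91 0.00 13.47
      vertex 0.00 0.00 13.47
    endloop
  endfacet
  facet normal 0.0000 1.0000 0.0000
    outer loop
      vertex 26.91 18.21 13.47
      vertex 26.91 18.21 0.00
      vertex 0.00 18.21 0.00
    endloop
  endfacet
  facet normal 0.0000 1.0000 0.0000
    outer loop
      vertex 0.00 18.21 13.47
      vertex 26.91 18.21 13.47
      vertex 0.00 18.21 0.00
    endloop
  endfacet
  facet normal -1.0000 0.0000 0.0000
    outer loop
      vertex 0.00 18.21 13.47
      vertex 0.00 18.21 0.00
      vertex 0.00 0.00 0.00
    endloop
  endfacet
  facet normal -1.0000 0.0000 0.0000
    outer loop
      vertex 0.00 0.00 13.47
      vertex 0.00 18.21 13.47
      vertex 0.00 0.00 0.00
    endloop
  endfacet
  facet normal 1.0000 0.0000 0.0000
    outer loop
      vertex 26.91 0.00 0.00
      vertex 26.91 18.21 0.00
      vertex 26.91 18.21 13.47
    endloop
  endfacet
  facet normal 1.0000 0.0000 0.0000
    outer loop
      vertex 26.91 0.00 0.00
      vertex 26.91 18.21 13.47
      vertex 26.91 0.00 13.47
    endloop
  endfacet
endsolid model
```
; perimeter-only toolpath
G21 ; units = mm
G90 ; absolute positioning
G28 ; home
; layer 1
G0 Z3.37
G0 X0.00 Y0.00
G1 X26.91 Y0.00
G1 X26.91 Y18.21
G1 X0.00 Y18.21
G1 X0.00 Y0.00
; layer 2
G0 Z6.74
G0 X0.00 Y0.00
G1 X26.91 Y0.00
G1 X26.91 Y18.21
G1 X0.00 Y18.21
G1 X0.00 Y0.00
; layer 3
G0 Z10.10
G0 X0.00 Y0.00
G1 X26.91 Y0.00
G1 X26.91 Y18.21
G1 X0.00 Y18.21
G1 X0.00 Y0.00
; layer 4
G0 Z13.47
G0 X0.00 Y0.00
G1 X26.91 Y0.00
G1 X26.91 Y18.21
G1 X0.00 Y18.21
G1 X0.00 Y0.00
M2 ; end

The solid is a rectangular box, roughly 26.9 × 18.2 mm footprint and 13.5 mm tall. Slicing at Δz = 3.37 mm — 4 equal slices spanning the solid's height, so layer i sits at z = i·h/4 — gives 4 non-empty perimeters. Each is a 4-segment closed polygon; G0 lifts to the layer z and rapids to the start vertex, then G1 traces the edges.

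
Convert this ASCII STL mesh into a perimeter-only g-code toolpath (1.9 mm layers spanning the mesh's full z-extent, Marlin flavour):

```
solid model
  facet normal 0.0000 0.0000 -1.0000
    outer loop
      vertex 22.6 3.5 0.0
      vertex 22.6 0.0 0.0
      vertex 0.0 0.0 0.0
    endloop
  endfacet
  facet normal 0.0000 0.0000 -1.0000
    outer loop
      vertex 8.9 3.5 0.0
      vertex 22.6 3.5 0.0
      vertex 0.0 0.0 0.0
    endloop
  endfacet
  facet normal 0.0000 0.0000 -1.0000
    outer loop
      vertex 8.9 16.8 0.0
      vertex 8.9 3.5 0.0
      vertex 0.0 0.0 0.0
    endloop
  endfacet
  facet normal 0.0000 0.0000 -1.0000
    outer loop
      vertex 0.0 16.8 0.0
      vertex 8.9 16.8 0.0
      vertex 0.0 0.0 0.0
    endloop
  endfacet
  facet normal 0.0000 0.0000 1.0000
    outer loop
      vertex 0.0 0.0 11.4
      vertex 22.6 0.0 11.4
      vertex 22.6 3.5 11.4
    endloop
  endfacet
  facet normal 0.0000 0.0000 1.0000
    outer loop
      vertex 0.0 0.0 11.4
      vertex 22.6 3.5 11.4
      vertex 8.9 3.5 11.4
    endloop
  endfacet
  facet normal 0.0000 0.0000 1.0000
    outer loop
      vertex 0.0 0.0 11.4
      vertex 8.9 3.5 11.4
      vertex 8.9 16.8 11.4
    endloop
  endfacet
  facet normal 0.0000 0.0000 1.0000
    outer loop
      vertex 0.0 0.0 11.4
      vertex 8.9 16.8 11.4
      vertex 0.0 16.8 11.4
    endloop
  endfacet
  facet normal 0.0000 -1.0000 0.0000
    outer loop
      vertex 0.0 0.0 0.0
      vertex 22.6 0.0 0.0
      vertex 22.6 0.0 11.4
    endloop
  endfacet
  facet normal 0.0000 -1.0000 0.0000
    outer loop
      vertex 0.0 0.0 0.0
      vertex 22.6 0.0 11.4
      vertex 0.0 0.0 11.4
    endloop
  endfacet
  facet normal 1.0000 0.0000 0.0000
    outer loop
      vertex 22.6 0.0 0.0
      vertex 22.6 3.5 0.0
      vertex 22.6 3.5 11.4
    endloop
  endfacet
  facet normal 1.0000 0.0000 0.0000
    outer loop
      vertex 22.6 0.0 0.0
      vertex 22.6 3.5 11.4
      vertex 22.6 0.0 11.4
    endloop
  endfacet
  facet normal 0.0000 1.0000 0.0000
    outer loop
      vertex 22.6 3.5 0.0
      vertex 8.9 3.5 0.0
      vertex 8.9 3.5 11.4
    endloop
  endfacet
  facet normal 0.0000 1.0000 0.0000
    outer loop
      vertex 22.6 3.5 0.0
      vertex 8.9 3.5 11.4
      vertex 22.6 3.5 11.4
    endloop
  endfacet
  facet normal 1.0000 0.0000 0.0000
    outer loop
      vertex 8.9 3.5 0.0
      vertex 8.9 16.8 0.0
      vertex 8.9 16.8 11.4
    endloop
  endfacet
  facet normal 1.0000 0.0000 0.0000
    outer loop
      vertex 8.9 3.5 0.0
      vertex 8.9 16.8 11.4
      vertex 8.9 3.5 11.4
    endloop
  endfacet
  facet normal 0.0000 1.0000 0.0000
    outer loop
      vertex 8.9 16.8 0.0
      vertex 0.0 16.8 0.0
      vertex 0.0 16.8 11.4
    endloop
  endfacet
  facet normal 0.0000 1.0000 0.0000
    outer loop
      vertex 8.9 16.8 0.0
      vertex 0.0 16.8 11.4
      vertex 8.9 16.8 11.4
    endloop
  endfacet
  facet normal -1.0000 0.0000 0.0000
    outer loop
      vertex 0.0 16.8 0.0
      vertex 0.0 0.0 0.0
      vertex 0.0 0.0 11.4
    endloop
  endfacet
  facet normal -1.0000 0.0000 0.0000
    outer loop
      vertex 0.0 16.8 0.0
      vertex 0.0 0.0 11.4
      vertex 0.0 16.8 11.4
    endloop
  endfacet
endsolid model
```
; perimeter-only toolpath
G21 ; units = mm
G90 ; absolute positioning
G28 ; home
; layer 1
G0 Z1.9
G0 X0.0 Y0.0
G1 X22.6 Y0.0
G1 X22.6 Y3.5
G1 X8.9 Y3.5
G1 X8.9 Y16.8
G1 X0.0 Y16.8
G1 X0.0 Y0.0
; layer 2
G0 Z3.8
G0 X0.0 Y0.0
G1 X22.6 Y0.0
G1 X22.6 Y3.5
G1 X8.9 Y3.5
G1 X8.9 Y16.8
G1 X0.0 Y16.8
G1 X0.0 Y0.0
; layer 3
G0 Z5.7
G0 X0.0 Y0.0
G1 X22.6 Y0.0
G1 X22.6 Y3.5
G1 X8.9 Y3.5
G1 X8.9 Y16.8
G1 X0.0 Y16.8
G1 X0.0 Y0.0
; layer 4
G0 Z7.6
G0 X0.0 Y0.0
G1 X22.6 Y0.0
G1 X22.6 Y3.5
G1 X8.9 Y3.5
G1 X8.9 Y16.8
G1 X0.0 Y16.8
G1 X0.0 Y0.0
; layer 5
G0 Z9.5
G0 X0.0 Y0.0
G1 X22.6 Y0.0
G1 X22.6 Y3.5
G1 X8.9 Y3.5
G1 X8.9 Y16.8
G1 X0.0 Y16.8
G1 X0.0 Y0.0
; layer 6
G0 Z11.4
G0 X0.0 Y0.0
G1 X22.6 Y0.0
G1 X22.6 Y3.5
G1 X8.9 Y3.5
G1 X8.9 Y16.8
G1 X0.0 Y16.8
G1 X0.0 Y0.0
M2 ; end

The solid is an L-shaped prism: outer 22.6 × 16.8 mm, arm thicknesses ≈ 3.5 mm (horizontal) and 8.9 mm (vertical), extruded 11.4 mm in z. Slicing at Δz = 1.9 mm — 6 equal slices spanning the solid's height, so layer i sits at z = i·h/6 — gives 6 non-empty perimeters. Each is a 6-segment closed polygon; G0 lifts to the layer z and rapids to the start vertex, then G1 traces the edges.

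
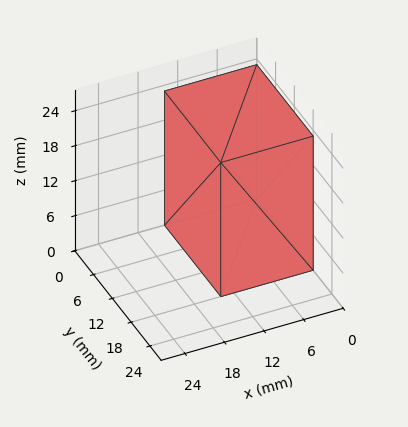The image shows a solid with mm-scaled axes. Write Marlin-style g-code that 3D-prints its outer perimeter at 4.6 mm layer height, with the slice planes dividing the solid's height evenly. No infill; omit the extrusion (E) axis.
Reading the render: the shape is a rectangular box, roughly 14 × 18 mm footprint and 23 mm tall (dimensions read to the nearest mm from the axis ticks). For the g-code, the solid's height is divided into equal slices at the stated Δz and each level perimeter traced with G1 moves after a G0 lift.

; perimeter-only toolpath
G21 ; units = mm
G90 ; absolute positioning
G28 ; home
; layer 1
G0 Z4.6
G0 X0.0 Y0.0
G1 X14.0 Y0.0
G1 X14.0 Y18.0
G1 X0.0 Y18.0
G1 X0.0 Y0.0
; layer 2
G0 Z9.2
G0 X0.0 Y0.0
G1 X14.0 Y0.0
G1 X14.0 Y18.0
G1 X0.0 Y18.0
G1 X0.0 Y0.0
; layer 3
G0 Z13.8
G0 X0.0 Y0.0
G1 X14.0 Y0.0
G1 X14.0 Y18.0
G1 X0.0 Y18.0
G1 X0.0 Y0.0
; layer 4
G0 Z18.4
G0 X0.0 Y0.0
G1 X14.0 Y0.0
G1 X14.0 Y18.0
G1 X0.0 Y18.0
G1 X0.0 Y0.0
; layer 5
G0 Z23.0
G0 X0.0 Y0.0
G1 X14.0 Y0.0
G1 X14.0 Y18.0
G1 X0.0 Y18.0
G1 X0.0 Y0.0
M2 ; end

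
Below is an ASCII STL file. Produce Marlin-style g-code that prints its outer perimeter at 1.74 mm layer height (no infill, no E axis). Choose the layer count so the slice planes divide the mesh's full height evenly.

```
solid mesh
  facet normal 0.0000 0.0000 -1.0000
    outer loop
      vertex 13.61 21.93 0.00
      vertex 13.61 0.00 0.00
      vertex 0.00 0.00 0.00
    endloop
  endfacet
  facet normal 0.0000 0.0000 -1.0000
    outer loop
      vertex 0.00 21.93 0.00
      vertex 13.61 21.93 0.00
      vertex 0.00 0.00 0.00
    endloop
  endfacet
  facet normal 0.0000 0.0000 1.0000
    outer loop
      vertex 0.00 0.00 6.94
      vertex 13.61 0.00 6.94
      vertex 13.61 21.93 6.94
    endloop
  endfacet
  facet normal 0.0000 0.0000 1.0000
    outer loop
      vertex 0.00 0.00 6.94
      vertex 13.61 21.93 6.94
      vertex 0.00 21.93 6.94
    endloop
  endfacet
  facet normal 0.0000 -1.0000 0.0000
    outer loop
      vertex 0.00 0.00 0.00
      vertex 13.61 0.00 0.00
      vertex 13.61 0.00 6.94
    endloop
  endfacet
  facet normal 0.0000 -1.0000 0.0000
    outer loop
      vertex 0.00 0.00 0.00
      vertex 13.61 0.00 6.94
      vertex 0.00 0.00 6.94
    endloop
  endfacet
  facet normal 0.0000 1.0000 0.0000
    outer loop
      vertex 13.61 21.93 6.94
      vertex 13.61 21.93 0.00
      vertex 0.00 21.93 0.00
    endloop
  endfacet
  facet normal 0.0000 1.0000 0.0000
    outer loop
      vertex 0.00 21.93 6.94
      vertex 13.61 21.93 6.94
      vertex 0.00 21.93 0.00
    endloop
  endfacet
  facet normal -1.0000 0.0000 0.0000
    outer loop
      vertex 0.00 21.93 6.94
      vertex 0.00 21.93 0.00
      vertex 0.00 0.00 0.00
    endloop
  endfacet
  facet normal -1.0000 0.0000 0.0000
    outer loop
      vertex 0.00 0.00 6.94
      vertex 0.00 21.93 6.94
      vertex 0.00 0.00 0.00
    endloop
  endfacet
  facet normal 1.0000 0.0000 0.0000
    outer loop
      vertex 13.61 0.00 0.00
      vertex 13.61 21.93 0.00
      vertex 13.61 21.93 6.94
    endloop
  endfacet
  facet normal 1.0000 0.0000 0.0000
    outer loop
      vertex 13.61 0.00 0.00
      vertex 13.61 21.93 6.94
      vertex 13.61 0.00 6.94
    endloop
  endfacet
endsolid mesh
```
; perimeter-only toolpath
G21 ; units = mm
G90 ; absolute positioning
G28 ; home
; layer 1
G0 Z1.74
G0 X0.00 Y0.00
G1 X13.61 Y0.00
G1 X13.61 Y21.93
G1 X0.00 Y21.93
G1 X0.00 Y0.00
; layer 2
G0 Z3.47
G0 X0.00 Y0.00
G1 X13.61 Y0.00
G1 X13.61 Y21.93
G1 X0.00 Y21.93
G1 X0.00 Y0.00
; layer 3
G0 Z5.21
G0 X0.00 Y0.00
G1 X13.61 Y0.00
G1 X13.61 Y21.93
G1 X0.00 Y21.93
G1 X0.00 Y0.00
; layer 4
G0 Z6.94
G0 X0.00 Y0.00
G1 X13.61 Y0.00
G1 X13.61 Y21.93
G1 X0.00 Y21.93
G1 X0.00 Y0.00
M2 ; end

The solid is a rectangular box, roughly 13.6 × 21.9 mm footprint and 6.94 mm tall. Slicing at Δz = 1.74 mm — 4 equal slices spanning the solid's height, so layer i sits at z = i·h/4 — gives 4 non-empty perimeters. Each is a 4-segment closed polygon; G0 lifts to the layer z and rapids to the start vertex, then G1 traces the edges.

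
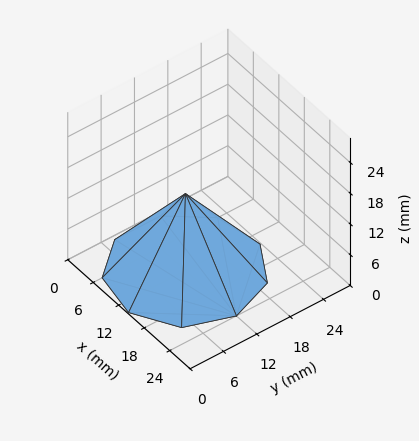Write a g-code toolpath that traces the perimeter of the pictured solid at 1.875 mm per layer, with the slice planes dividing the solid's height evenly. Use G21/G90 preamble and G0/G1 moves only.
Reading the render: the shape is a regular 9-sided pyramid, base circumscribed radius ≈ 12 mm, apex at z ≈ 15 mm (dimensions read to the nearest mm from the axis ticks). For the g-code, the solid's height is divided into equal slices at the stated Δz and each level perimeter traced with G1 moves after a G0 lift.

; perimeter-only toolpath
G21 ; units = mm
G90 ; absolute positioning
G28 ; home
; layer 1
G0 Z1.875
G0 X22.500 Y12.000
G1 X20.044 Y18.749
G1 X13.823 Y22.341
G1 X6.750 Y21.093
G1 X2.133 Y15.591
G1 X2.133 Y8.409
G1 X6.750 Y2.907
G1 X13.823 Y1.659
G1 X20.044 Y5.251
G1 X22.500 Y12.000
; layer 2
G0 Z3.750
G0 X21.000 Y12.000
G1 X18.895 Y17.785
G1 X13.563 Y20.864
G1 X7.500 Y19.794
G1 X3.543 Y15.078
G1 X3.543 Y8.922
G1 X7.500 Y4.206
G1 X13.563 Y3.136
G1 X18.895 Y6.215
G1 X21.000 Y12.000
; layer 3
G0 Z5.625
G0 X19.500 Y12.000
G1 X17.746 Y16.821
G1 X13.303 Y19.386
G1 X8.250 Y18.495
G1 X4.952 Y14.565
G1 X4.952 Y9.435
G1 X8.250 Y5.505
G1 X13.303 Y4.614
G1 X17.746 Y7.179
G1 X19.500 Y12.000
; layer 4
G0 Z7.500
G0 X18.000 Y12.000
G1 X16.596 Y15.857
G1 X13.042 Y17.909
G1 X9.000 Y17.196
G1 X6.362 Y14.052
G1 X6.362 Y9.948
G1 X9.000 Y6.804
G1 X13.042 Y6.091
G1 X16.596 Y8.143
G1 X18.000 Y12.000
; layer 5
G0 Z9.375
G0 X16.500 Y12.000
G1 X15.447 Y14.892
G1 X12.781 Y16.432
G1 X9.750 Y15.897
G1 X7.771 Y13.539
G1 X7.771 Y10.461
G1 X9.750 Y8.103
G1 X12.781 Y7.568
G1 X15.447 Y9.108
G1 X16.500 Y12.000
; layer 6
G0 Z11.250
G0 X15.000 Y12.000
G1 X14.298 Y13.928
G1 X12.521 Y14.954
G1 X10.500 Y14.598
G1 X9.181 Y13.026
G1 X9.181 Y10.974
G1 X10.500 Y9.402
G1 X12.521 Y9.046
G1 X14.298 Y10.072
G1 X15.000 Y12.000
; layer 7
G0 Z13.125
G0 X13.500 Y12.000
G1 X13.149 Y12.964
G1 X12.261 Y13.477
G1 X11.250 Y13.299
G1 X10.591 Y12.513
G1 X10.591 Y11.487
G1 X11.250 Y10.701
G1 X12.261 Y10.523
G1 X13.149 Y11.036
G1 X13.500 Y12.000
M2 ; end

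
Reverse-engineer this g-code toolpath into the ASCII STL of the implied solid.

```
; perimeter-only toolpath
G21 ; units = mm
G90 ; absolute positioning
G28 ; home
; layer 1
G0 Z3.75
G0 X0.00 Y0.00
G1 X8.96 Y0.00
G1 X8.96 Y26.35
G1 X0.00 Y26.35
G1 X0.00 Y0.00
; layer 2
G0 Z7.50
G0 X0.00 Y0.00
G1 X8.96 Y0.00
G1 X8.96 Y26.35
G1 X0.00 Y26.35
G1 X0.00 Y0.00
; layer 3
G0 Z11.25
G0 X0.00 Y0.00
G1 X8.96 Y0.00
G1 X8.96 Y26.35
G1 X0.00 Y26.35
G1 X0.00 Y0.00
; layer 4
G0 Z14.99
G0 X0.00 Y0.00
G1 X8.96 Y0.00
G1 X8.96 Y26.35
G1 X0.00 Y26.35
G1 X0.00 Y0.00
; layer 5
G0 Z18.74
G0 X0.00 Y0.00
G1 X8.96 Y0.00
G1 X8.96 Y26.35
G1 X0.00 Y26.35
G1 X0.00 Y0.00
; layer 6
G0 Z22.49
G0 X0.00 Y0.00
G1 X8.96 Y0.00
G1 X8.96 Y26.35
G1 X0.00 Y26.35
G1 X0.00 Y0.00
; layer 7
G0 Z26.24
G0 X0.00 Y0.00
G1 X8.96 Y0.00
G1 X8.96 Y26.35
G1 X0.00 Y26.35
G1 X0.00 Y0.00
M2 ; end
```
solid part
  facet normal 0.0000 0.0000 -1.0000
    outer loop
      vertex 8.96 26.35 0.00
      vertex 8.96 0.00 0.00
      vertex 0.00 0.00 0.00
    endloop
  endfacet
  facet normal 0.0000 0.0000 -1.0000
    outer loop
      vertex 0.00 26.35 0.00
      vertex 8.96 26.35 0.00
      vertex 0.00 0.00 0.00
    endloop
  endfacet
  facet normal 0.0000 0.0000 1.0000
    outer loop
      vertex 0.00 0.00 26.24
      vertex 8.96 0.00 26.24
      vertex 8.96 26.35 26.24
    endloop
  endfacet
  facet normal 0.0000 0.0000 1.0000
    outer loop
      vertex 0.00 0.00 26.24
      vertex 8.96 26.35 26.24
      vertex 0.00 26.35 26.24
    endloop
  endfacet
  facet normal 0.0000 -1.0000 0.0000
    outer loop
      vertex 0.00 0.00 0.00
      vertex 8.96 0.00 0.00
      vertex 8.96 0.00 26.24
    endloop
  endfacet
  facet normal 0.0000 -1.0000 0.0000
    outer loop
      vertex 0.00 0.00 0.00
      vertex 8.96 0.00 26.24
      vertex 0.00 0.00 26.24
    endloop
  endfacet
  facet normal 0.0000 1.0000 0.0000
    outer loop
      vertex 8.96 26.35 26.24
      vertex 8.96 26.35 0.00
      vertex 0.00 26.35 0.00
    endloop
  endfacet
  facet normal 0.0000 1.0000 0.0000
    outer loop
      vertex 0.00 26.35 26.24
      vertex 8.96 26.35 26.24
      vertex 0.00 26.35 0.00
    endloop
  endfacet
  facet normal -1.0000 0.0000 0.0000
    outer loop
      vertex 0.00 26.35 26.24
      vertex 0.00 26.35 0.00
      vertex 0.00 0.00 0.00
    endloop
  endfacet
  facet normal -1.0000 0.0000 0.0000
    outer loop
      vertex 0.00 0.00 26.24
      vertex 0.00 26.35 26.24
      vertex 0.00 0.00 0.00
    endloop
  endfacet
  facet normal 1.0000 0.0000 0.0000
    outer loop
      vertex 8.96 0.00 0.00
      vertex 8.96 26.35 0.00
      vertex 8.96 26.35 26.24
    endloop
  endfacet
  facet normal 1.0000 0.0000 0.0000
    outer loop
      vertex 8.96 0.00 0.00
      vertex 8.96 26.35 26.24
      vertex 8.96 0.00 26.24
    endloop
  endfacet
endsolid part

The G0 Z moves step by Δz≈3.75 mm. Every layer's G1 loop is the same polygon, so the solid is a straight extrusion of it from z=0 to z≈26.2. Closing with flat bottom and top caps and triangulating gives 12 facets — a rectangular box, roughly 8.96 × 26.4 mm footprint and 26.2 mm tall.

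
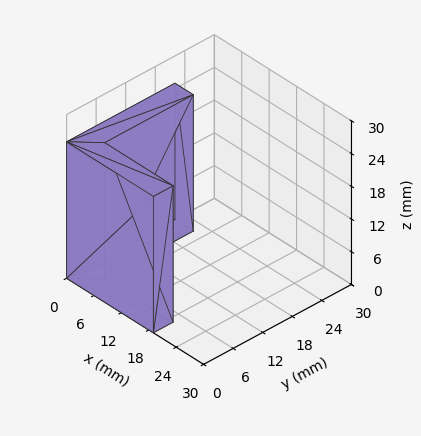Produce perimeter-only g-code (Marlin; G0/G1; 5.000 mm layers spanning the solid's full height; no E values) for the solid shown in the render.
Reading the render: the shape is an L-shaped prism: outer 19 × 22 mm, arm thicknesses ≈ 4 mm (horizontal) and 4 mm (vertical), extruded 25 mm in z (dimensions read to the nearest mm from the axis ticks). For the g-code, the solid's height is divided into equal slices at the stated Δz and each level perimeter traced with G1 moves after a G0 lift.

; perimeter-only toolpath
G21 ; units = mm
G90 ; absolute positioning
G28 ; home
; layer 1
G0 Z5.000
G0 X0.000 Y0.000
G1 X19.000 Y0.000
G1 X19.000 Y4.000
G1 X4.000 Y4.000
G1 X4.000 Y22.000
G1 X0.000 Y22.000
G1 X0.000 Y0.000
; layer 2
G0 Z10.000
G0 X0.000 Y0.000
G1 X19.000 Y0.000
G1 X19.000 Y4.000
G1 X4.000 Y4.000
G1 X4.000 Y22.000
G1 X0.000 Y22.000
G1 X0.000 Y0.000
; layer 3
G0 Z15.000
G0 X0.000 Y0.000
G1 X19.000 Y0.000
G1 X19.000 Y4.000
G1 X4.000 Y4.000
G1 X4.000 Y22.000
G1 X0.000 Y22.000
G1 X0.000 Y0.000
; layer 4
G0 Z20.000
G0 X0.000 Y0.000
G1 X19.000 Y0.000
G1 X19.000 Y4.000
G1 X4.000 Y4.000
G1 X4.000 Y22.000
G1 X0.000 Y22.000
G1 X0.000 Y0.000
; layer 5
G0 Z25.000
G0 X0.000 Y0.000
G1 X19.000 Y0.000
G1 X19.000 Y4.000
G1 X4.000 Y4.000
G1 X4.000 Y22.000
G1 X0.000 Y22.000
G1 X0.000 Y0.000
M2 ; end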